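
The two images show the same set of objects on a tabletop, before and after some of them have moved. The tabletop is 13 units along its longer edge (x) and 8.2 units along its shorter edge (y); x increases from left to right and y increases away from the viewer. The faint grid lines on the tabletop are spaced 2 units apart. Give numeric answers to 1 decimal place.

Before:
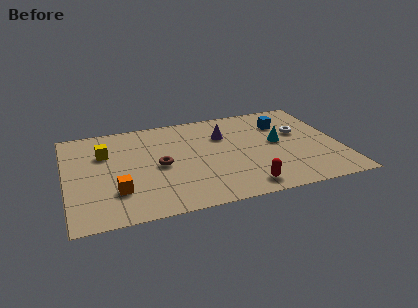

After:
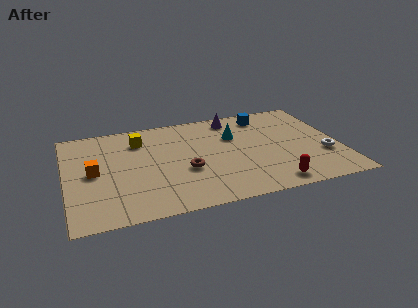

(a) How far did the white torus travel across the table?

2.4

The white torus moved from about (11.2, 5.0) to (12.2, 2.8), a distance of √(1.0² + 2.2²) ≈ 2.4.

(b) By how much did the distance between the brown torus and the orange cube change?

+1.8

The distance was about 2.6 in the first image and 4.4 in the second, so they moved 1.8 units further apart.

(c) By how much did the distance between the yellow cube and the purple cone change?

-1.0

The distance was about 5.7 in the first image and 4.7 in the second, so they moved 1.0 units closer together.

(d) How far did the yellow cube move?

1.8

The yellow cube was near (1.9, 5.6) before and (3.6, 6.3) after, so it travelled √(1.7² + 0.7²) ≈ 1.8 units.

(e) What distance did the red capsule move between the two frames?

1.3

The red capsule was near (8.2, 1.1) before and (9.5, 1.0) after, so it travelled √(1.3² + 0.1²) ≈ 1.3 units.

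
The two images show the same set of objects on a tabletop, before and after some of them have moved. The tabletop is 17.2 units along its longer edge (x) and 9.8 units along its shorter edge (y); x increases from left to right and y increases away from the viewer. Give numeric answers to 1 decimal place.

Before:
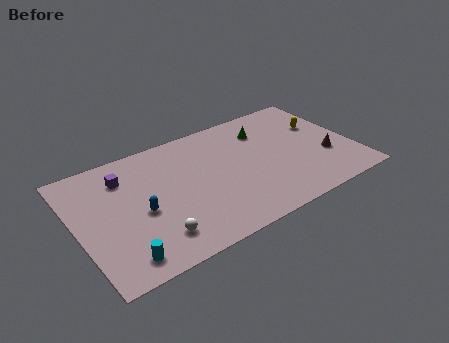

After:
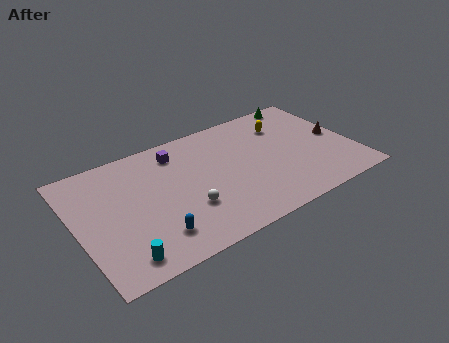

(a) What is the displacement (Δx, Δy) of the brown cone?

(0.9, 1.5)

The brown cone was at about (15.4, 3.4) and moved to about (16.3, 4.9).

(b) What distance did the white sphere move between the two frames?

2.5

The white sphere was near (4.3, 2.0) before and (6.5, 3.2) after, so it travelled √(2.2² + 1.2²) ≈ 2.5 units.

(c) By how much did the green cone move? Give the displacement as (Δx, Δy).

(2.9, 1.6)

The green cone started near (12.1, 7.4) and ended near (15.0, 9.0).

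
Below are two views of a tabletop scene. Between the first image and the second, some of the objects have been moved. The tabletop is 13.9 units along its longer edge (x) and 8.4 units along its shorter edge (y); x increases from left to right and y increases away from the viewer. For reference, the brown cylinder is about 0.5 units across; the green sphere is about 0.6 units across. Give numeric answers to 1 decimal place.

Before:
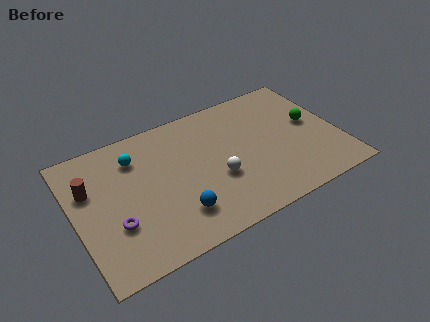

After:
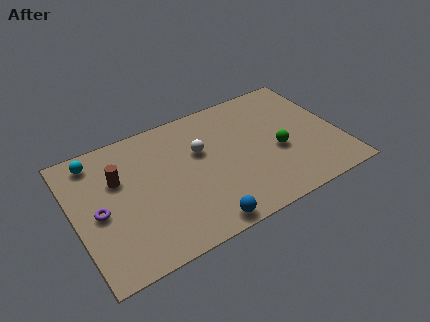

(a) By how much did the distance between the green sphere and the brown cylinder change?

-3.3

The distance was about 11.7 in the first image and 8.4 in the second, so they moved 3.3 units closer together.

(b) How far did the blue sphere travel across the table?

1.6

From (5.0, 2.0) to (6.1, 0.8), the blue sphere covered √(1.1² + 1.2²) ≈ 1.6 units.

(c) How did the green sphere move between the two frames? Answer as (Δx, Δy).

(-2.0, -1.1)

The green sphere was at about (12.6, 4.6) and moved to about (10.6, 3.5).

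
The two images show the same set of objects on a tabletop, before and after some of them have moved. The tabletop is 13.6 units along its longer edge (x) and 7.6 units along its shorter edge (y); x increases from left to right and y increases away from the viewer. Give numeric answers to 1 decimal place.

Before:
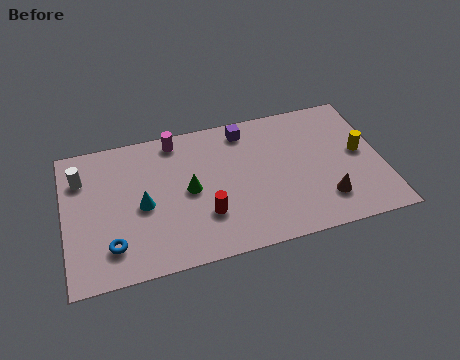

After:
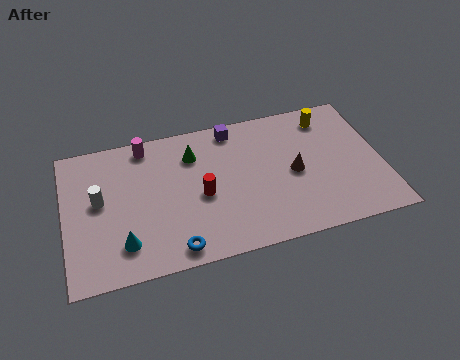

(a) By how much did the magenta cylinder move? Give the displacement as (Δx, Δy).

(-1.3, 0.0)

The magenta cylinder started near (4.9, 6.7) and ended near (3.6, 6.7).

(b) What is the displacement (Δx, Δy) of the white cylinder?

(0.7, -1.4)

The white cylinder started near (0.8, 5.6) and ended near (1.5, 4.2).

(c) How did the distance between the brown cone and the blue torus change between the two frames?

-3.2

The distance was about 9.1 in the first image and 5.9 in the second, so they moved 3.2 units closer together.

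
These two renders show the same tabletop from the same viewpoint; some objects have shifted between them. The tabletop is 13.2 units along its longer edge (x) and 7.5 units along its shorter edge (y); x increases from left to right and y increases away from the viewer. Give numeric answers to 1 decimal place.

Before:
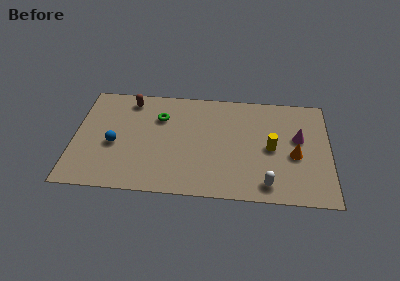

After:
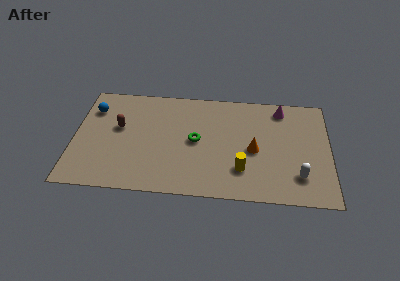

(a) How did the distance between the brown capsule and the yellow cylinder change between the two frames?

-1.1

The distance was about 7.9 in the first image and 6.8 in the second, so they moved 1.1 units closer together.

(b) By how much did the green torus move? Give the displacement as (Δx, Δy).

(1.9, -1.5)

The green torus was at about (4.4, 5.3) and moved to about (6.3, 3.8).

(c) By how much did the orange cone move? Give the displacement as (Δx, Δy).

(-2.1, 0.2)

The orange cone was at about (11.4, 3.2) and moved to about (9.3, 3.4).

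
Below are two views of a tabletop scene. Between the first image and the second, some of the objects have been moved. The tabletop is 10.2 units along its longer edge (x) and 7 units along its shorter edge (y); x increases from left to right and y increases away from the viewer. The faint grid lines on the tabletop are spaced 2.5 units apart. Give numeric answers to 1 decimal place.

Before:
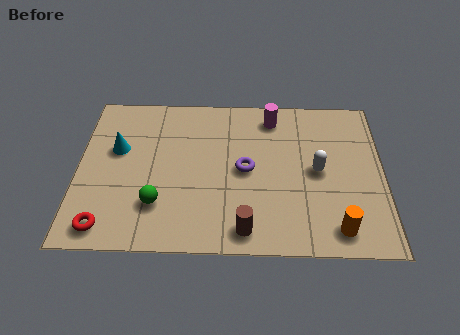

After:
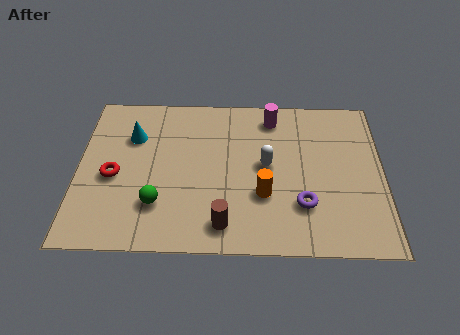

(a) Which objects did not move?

the green sphere and the magenta cylinder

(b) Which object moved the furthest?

the orange cylinder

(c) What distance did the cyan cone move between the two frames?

0.8

The cyan cone moved from about (1.3, 4.3) to (1.8, 4.9), a distance of √(0.5² + 0.6²) ≈ 0.8.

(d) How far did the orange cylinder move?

2.8

From (8.6, 1.0) to (6.2, 2.4), the orange cylinder covered √(2.4² + 1.4²) ≈ 2.8 units.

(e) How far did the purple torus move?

2.4

From (5.6, 3.5) to (7.5, 2.0), the purple torus covered √(1.9² + 1.5²) ≈ 2.4 units.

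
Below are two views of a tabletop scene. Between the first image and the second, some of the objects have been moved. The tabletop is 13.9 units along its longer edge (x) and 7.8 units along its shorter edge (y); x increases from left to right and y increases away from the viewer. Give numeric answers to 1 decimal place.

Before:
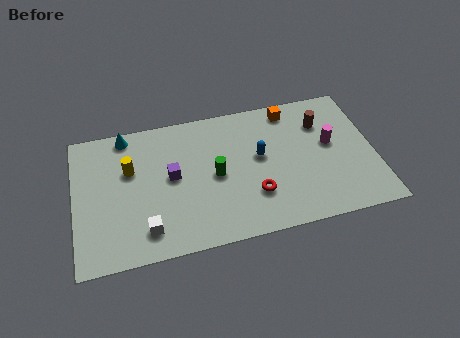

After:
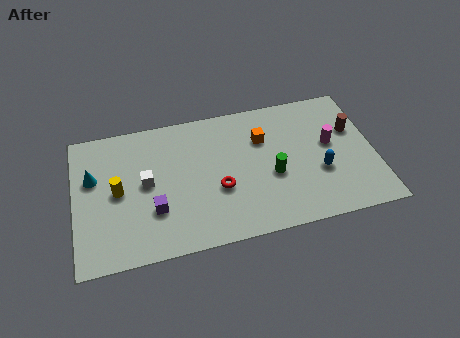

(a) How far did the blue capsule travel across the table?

3.1

The blue capsule was near (8.6, 4.4) before and (11.3, 2.9) after, so it travelled √(2.7² + 1.5²) ≈ 3.1 units.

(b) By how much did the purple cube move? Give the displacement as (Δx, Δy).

(-0.9, -1.7)

The purple cube was at about (4.5, 4.2) and moved to about (3.6, 2.5).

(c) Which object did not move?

the magenta cylinder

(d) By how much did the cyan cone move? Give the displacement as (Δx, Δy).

(-1.6, -2.1)

The cyan cone was at about (2.5, 7.0) and moved to about (0.9, 4.9).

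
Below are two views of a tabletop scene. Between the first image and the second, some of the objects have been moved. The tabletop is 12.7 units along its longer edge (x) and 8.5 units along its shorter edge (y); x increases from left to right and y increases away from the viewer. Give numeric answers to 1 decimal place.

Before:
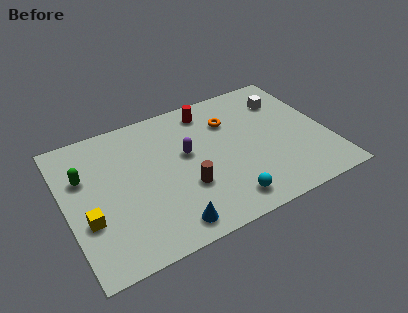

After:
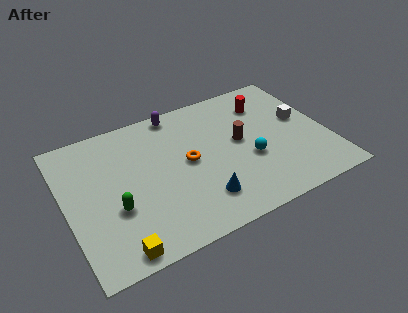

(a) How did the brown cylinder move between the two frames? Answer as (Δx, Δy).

(2.9, 1.7)

The brown cylinder started near (5.6, 2.9) and ended near (8.5, 4.6).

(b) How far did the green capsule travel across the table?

2.8

The green capsule moved from about (1.0, 5.6) to (2.2, 3.1), a distance of √(1.2² + 2.5²) ≈ 2.8.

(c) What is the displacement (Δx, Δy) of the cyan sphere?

(1.5, 2.0)

The cyan sphere was at about (7.3, 1.3) and moved to about (8.8, 3.3).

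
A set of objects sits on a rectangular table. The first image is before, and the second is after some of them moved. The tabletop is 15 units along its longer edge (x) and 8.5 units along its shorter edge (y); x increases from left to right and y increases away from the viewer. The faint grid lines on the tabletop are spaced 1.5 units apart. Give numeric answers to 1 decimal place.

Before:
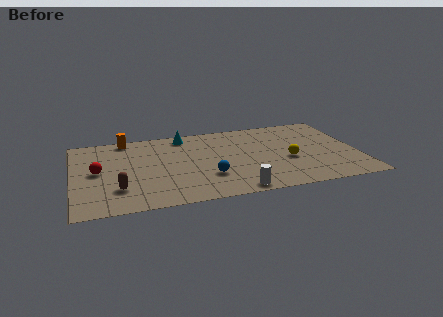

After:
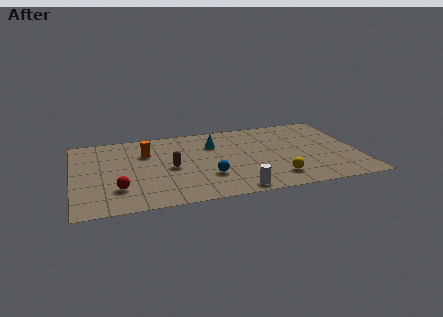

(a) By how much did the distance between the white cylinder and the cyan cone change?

-1.6

Before: roughly 7.0 units apart; after: 5.4. That's 1.6 units closer together.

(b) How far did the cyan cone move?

2.0

From (6.0, 7.4) to (7.5, 6.1), the cyan cone covered √(1.5² + 1.3²) ≈ 2.0 units.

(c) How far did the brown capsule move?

3.3

The brown capsule moved from about (2.3, 2.3) to (5.1, 4.0), a distance of √(2.8² + 1.7²) ≈ 3.3.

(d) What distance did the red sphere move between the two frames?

2.3

The red sphere moved from about (1.3, 4.4) to (2.3, 2.3), a distance of √(1.0² + 2.1²) ≈ 2.3.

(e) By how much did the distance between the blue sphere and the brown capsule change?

-2.3

They were about 4.7 units apart before and 2.4 after — 2.3 units closer together.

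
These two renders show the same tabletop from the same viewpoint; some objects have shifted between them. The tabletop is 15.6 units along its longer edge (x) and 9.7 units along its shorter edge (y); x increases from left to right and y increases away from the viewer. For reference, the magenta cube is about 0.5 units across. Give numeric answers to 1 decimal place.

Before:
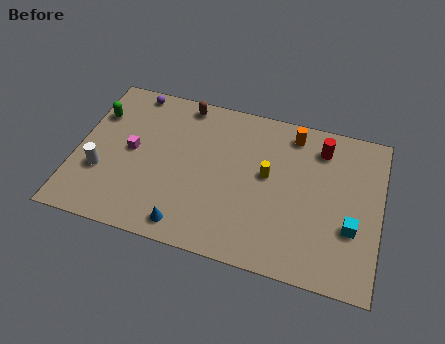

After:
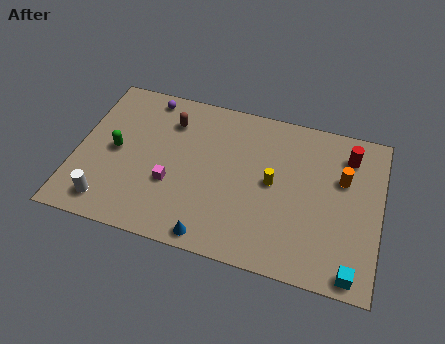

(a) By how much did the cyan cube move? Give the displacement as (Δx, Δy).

(0.2, -2.5)

The cyan cube was at about (14.2, 3.4) and moved to about (14.4, 0.9).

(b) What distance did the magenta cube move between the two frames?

2.7

The magenta cube moved from about (2.8, 5.0) to (5.0, 3.5), a distance of √(2.2² + 1.5²) ≈ 2.7.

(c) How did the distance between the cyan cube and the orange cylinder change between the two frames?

-0.5

The distance was about 5.9 in the first image and 5.4 in the second, so they moved 0.5 units closer together.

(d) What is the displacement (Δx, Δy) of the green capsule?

(1.2, -2.1)

From the two frames, the green capsule sits at roughly (0.8, 6.9) before and (2.0, 4.8) after.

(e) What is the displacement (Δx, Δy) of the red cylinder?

(1.4, -0.1)

From the two frames, the red cylinder sits at roughly (12.4, 7.8) before and (13.8, 7.7) after.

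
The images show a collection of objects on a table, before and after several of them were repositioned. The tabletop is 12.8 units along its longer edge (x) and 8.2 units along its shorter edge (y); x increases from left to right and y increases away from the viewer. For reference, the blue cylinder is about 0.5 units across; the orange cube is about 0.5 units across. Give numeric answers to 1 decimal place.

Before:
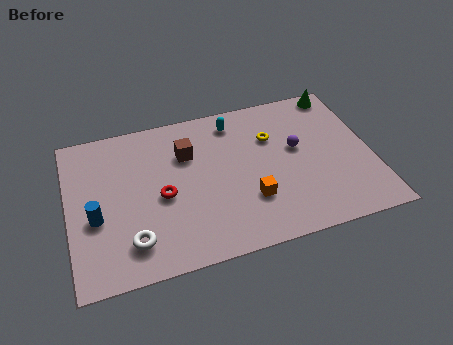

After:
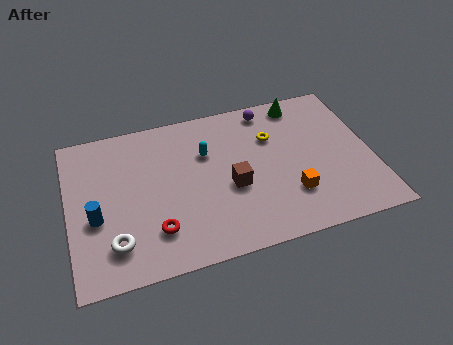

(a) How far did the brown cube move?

2.9

The brown cube was near (5.1, 5.7) before and (6.8, 3.4) after, so it travelled √(1.7² + 2.3²) ≈ 2.9 units.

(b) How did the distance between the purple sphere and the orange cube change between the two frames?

+1.8

They were about 3.1 units apart before and 4.9 after — 1.8 units further apart.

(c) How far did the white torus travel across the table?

0.7

The white torus was near (2.5, 1.7) before and (1.8, 1.8) after, so it travelled √(0.7² + 0.1²) ≈ 0.7 units.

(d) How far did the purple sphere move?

2.7

The purple sphere moved from about (9.7, 4.7) to (8.7, 7.2), a distance of √(1.0² + 2.5²) ≈ 2.7.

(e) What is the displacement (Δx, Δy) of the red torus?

(-0.4, -1.7)

The red torus was at about (3.9, 3.7) and moved to about (3.5, 2.0).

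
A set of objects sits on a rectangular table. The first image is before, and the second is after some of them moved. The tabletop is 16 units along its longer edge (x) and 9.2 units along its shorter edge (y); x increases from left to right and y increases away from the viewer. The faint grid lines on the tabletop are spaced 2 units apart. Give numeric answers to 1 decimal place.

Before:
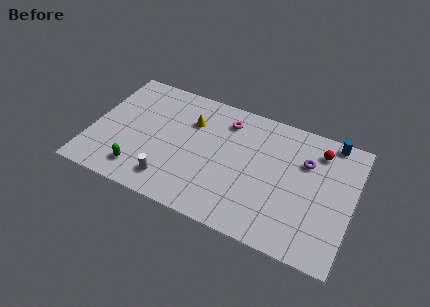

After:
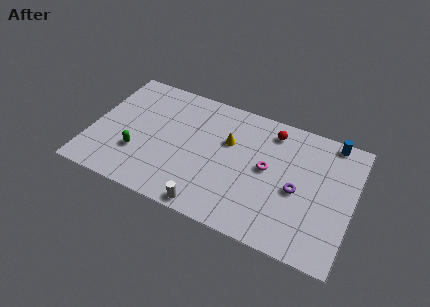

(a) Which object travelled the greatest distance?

the magenta torus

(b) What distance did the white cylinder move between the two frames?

2.7

From (5.2, 1.7) to (7.7, 0.8), the white cylinder covered √(2.5² + 0.9²) ≈ 2.7 units.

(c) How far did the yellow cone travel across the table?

2.5

From (5.9, 6.5) to (8.3, 5.9), the yellow cone covered √(2.4² + 0.6²) ≈ 2.5 units.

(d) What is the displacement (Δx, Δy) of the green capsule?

(-0.3, 1.2)

The green capsule was at about (3.3, 1.7) and moved to about (3.0, 2.9).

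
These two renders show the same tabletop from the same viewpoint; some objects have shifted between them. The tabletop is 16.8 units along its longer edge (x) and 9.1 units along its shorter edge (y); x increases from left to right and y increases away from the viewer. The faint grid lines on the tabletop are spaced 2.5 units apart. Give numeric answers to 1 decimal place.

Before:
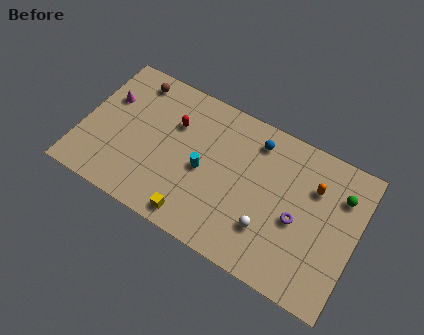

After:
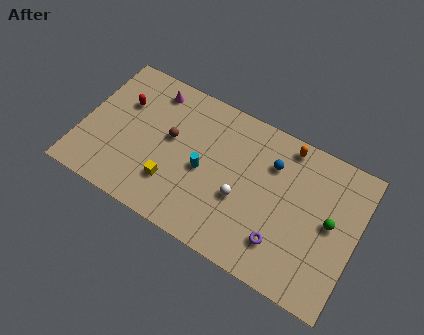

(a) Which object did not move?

the cyan cylinder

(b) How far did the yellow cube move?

2.1

The yellow cube moved from about (7.4, 1.1) to (5.8, 2.5), a distance of √(1.6² + 1.4²) ≈ 2.1.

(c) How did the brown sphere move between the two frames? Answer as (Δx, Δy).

(2.7, -2.6)

The brown sphere started near (2.6, 7.8) and ended near (5.3, 5.2).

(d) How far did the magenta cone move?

3.0

The magenta cone moved from about (1.3, 6.0) to (3.8, 7.7), a distance of √(2.5² + 1.7²) ≈ 3.0.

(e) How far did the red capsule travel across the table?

3.2

From (5.4, 6.2) to (2.2, 6.1), the red capsule covered √(3.2² + 0.1²) ≈ 3.2 units.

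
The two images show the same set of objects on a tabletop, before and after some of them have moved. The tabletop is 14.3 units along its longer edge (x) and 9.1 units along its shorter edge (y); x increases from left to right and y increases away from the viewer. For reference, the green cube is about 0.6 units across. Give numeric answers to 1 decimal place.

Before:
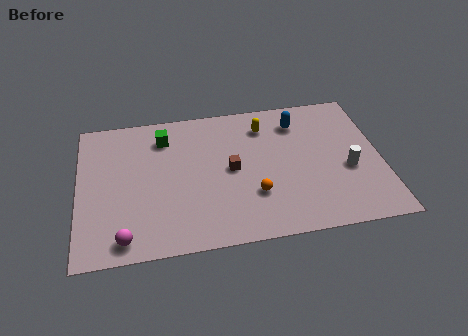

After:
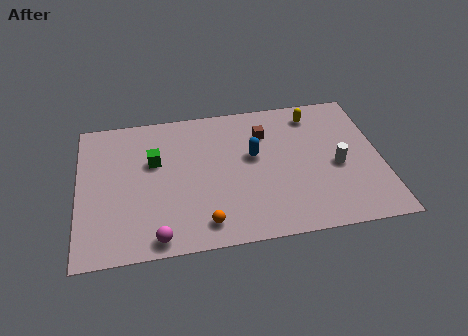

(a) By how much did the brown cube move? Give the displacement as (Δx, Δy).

(1.7, 2.1)

The brown cube was at about (7.2, 4.6) and moved to about (8.9, 6.7).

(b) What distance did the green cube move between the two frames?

1.6

The green cube moved from about (4.1, 7.2) to (3.6, 5.7), a distance of √(0.5² + 1.5²) ≈ 1.6.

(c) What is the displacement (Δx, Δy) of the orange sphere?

(-2.4, -1.4)

The orange sphere was at about (8.2, 2.8) and moved to about (5.8, 1.4).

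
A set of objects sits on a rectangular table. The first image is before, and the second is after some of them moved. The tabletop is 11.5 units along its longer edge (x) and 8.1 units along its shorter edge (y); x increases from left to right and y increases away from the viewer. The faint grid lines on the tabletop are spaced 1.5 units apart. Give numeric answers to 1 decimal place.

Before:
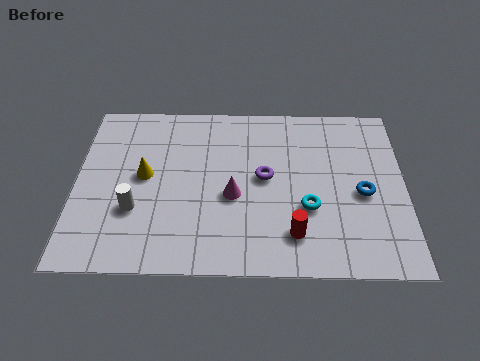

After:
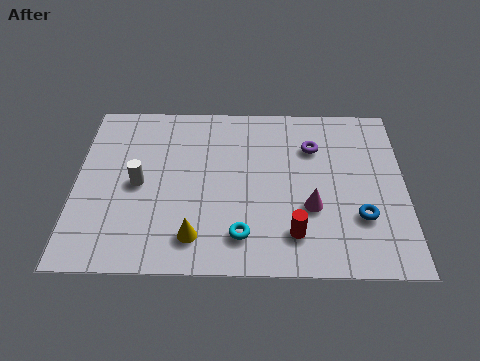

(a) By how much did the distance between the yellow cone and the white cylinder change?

+1.5

Before: roughly 1.6 units apart; after: 3.1. That's 1.5 units further apart.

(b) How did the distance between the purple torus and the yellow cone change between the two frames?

+1.7

They were about 4.2 units apart before and 5.9 after — 1.7 units further apart.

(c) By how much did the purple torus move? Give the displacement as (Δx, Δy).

(1.7, 1.5)

From the two frames, the purple torus sits at roughly (6.6, 4.3) before and (8.3, 5.8) after.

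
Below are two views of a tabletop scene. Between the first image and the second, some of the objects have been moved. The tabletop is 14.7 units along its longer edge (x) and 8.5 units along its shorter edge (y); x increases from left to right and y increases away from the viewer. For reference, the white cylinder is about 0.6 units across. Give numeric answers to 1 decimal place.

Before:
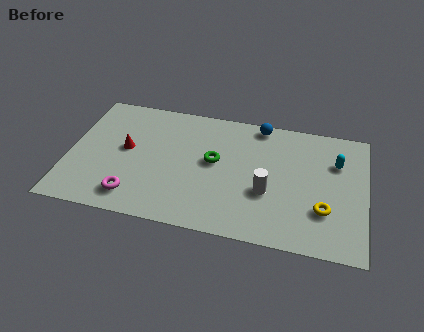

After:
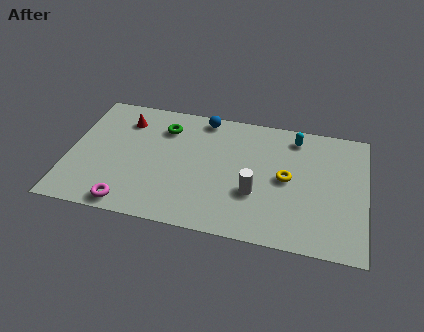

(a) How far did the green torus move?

3.2

The green torus moved from about (7.2, 4.7) to (4.6, 6.5), a distance of √(2.6² + 1.8²) ≈ 3.2.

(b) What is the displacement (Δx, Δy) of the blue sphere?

(-2.8, -0.1)

From the two frames, the blue sphere sits at roughly (9.3, 7.7) before and (6.5, 7.6) after.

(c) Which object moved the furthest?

the green torus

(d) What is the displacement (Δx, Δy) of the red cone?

(-0.2, 2.0)

The red cone started near (2.8, 4.6) and ended near (2.6, 6.6).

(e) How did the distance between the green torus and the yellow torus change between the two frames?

+0.7

They were about 5.9 units apart before and 6.6 after — 0.7 units further apart.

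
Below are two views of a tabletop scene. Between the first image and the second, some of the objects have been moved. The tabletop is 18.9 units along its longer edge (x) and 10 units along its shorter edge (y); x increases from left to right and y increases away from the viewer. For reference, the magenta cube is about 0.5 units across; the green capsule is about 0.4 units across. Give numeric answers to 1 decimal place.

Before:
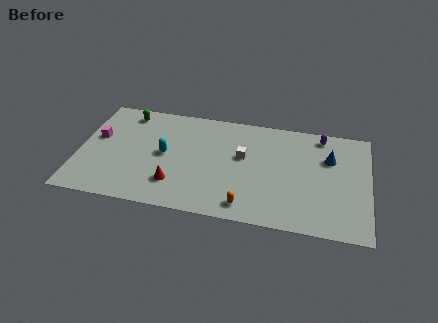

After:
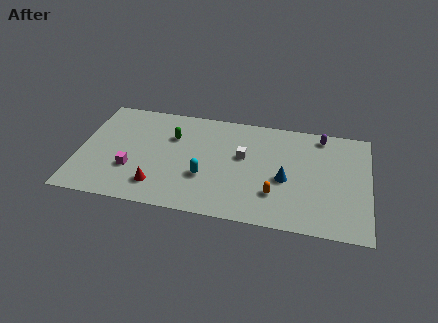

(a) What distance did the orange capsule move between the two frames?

2.3

The orange capsule moved from about (11.1, 1.4) to (12.9, 2.8), a distance of √(1.8² + 1.4²) ≈ 2.3.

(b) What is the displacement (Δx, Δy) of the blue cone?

(-2.8, -2.5)

The blue cone was at about (16.3, 6.8) and moved to about (13.5, 4.3).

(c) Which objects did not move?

the purple capsule and the white cube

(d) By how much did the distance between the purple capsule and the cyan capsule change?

-1.7

They were about 10.8 units apart before and 9.1 after — 1.7 units closer together.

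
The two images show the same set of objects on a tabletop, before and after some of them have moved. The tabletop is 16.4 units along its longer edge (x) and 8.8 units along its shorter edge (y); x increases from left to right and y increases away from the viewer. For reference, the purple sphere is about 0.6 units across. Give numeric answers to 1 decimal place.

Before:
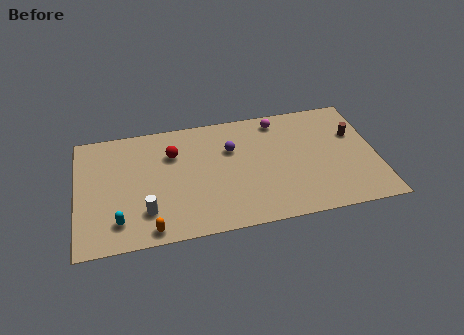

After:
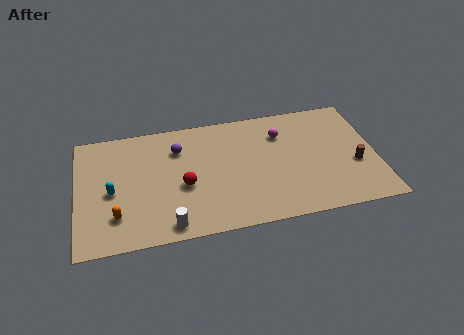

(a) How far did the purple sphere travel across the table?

3.0

The purple sphere was near (8.5, 5.9) before and (5.6, 6.5) after, so it travelled √(2.9² + 0.6²) ≈ 3.0 units.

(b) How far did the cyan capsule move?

2.2

The cyan capsule moved from about (2.2, 1.8) to (1.9, 4.0), a distance of √(0.3² + 2.2²) ≈ 2.2.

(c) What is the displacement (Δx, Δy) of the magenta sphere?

(0.1, -1.1)

The magenta sphere started near (11.2, 7.6) and ended near (11.3, 6.5).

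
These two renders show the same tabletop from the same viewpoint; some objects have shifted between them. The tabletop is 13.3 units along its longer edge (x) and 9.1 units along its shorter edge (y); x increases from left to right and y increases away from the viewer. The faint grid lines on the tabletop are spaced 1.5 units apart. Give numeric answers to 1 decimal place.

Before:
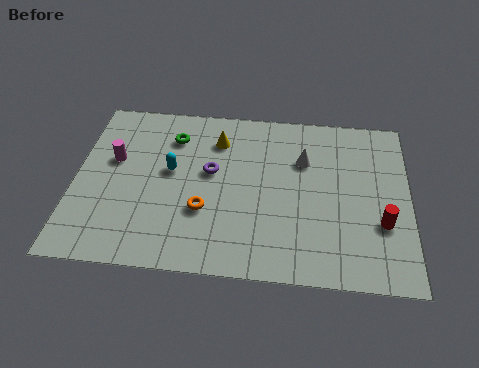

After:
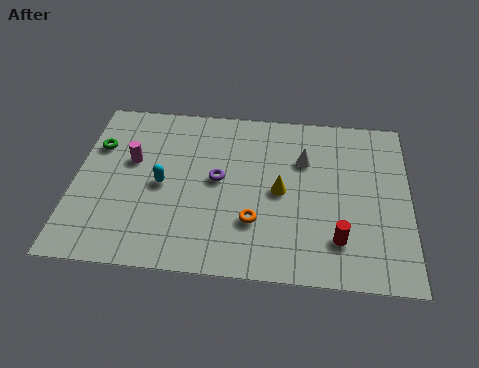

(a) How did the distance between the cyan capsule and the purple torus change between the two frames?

+0.7

They were about 1.6 units apart before and 2.3 after — 0.7 units further apart.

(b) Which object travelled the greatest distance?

the yellow cone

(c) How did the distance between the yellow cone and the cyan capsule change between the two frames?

+2.1

The distance was about 2.6 in the first image and 4.7 in the second, so they moved 2.1 units further apart.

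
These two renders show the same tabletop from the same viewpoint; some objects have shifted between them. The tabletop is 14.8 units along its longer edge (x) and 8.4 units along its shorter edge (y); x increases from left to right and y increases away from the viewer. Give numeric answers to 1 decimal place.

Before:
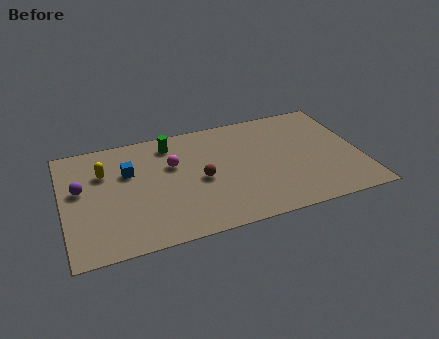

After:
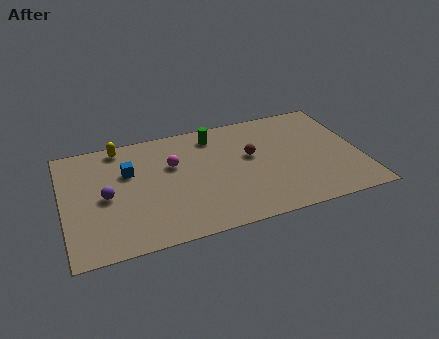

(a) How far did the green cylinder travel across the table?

2.2

The green cylinder moved from about (5.5, 7.0) to (7.7, 7.0), a distance of √(2.2² + 0.0²) ≈ 2.2.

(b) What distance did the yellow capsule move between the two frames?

1.9

The yellow capsule moved from about (2.1, 5.8) to (3.0, 7.5), a distance of √(0.9² + 1.7²) ≈ 1.9.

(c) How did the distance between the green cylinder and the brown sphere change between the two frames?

-0.7

The distance was about 3.4 in the first image and 2.7 in the second, so they moved 0.7 units closer together.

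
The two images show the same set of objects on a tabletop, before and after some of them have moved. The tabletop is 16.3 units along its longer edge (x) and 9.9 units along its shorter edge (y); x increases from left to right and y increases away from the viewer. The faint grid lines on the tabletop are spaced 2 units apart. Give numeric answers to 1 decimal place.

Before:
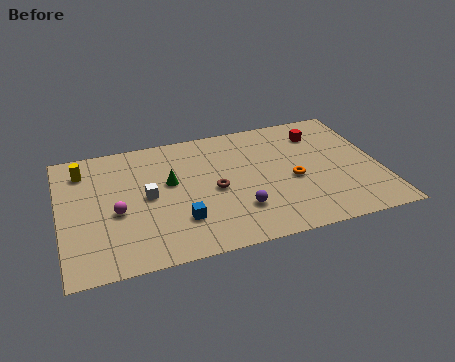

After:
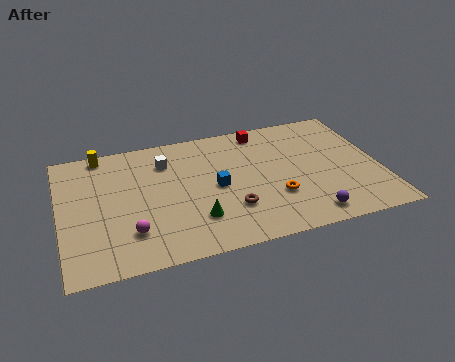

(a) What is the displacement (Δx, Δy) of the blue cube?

(2.0, 2.1)

From the two frames, the blue cube sits at roughly (5.9, 2.7) before and (7.9, 4.8) after.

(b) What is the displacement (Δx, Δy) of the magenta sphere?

(0.6, -1.7)

The magenta sphere started near (2.8, 4.2) and ended near (3.4, 2.5).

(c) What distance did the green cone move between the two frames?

3.4

The green cone moved from about (5.6, 5.8) to (6.7, 2.6), a distance of √(1.1² + 3.2²) ≈ 3.4.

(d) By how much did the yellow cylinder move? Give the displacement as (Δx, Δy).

(1.0, 1.1)

From the two frames, the yellow cylinder sits at roughly (1.3, 7.9) before and (2.3, 9.0) after.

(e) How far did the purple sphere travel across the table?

3.7

The purple sphere was near (8.9, 2.7) before and (12.3, 1.3) after, so it travelled √(3.4² + 1.4²) ≈ 3.7 units.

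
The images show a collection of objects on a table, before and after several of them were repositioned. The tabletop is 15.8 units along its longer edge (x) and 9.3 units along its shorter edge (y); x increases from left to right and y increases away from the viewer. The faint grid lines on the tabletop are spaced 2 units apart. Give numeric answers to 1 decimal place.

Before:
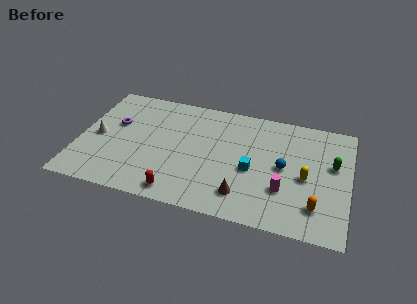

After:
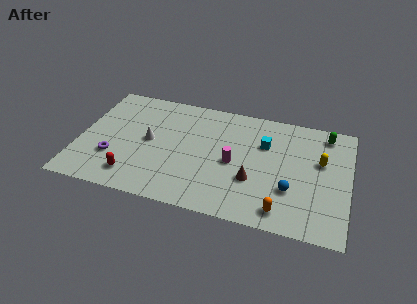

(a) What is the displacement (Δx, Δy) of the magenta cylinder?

(-3.0, 1.4)

From the two frames, the magenta cylinder sits at roughly (12.1, 2.9) before and (9.1, 4.3) after.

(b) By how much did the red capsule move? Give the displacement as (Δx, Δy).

(-2.7, 0.6)

From the two frames, the red capsule sits at roughly (6.1, 1.1) before and (3.4, 1.7) after.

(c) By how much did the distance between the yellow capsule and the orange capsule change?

+2.6

They were about 2.2 units apart before and 4.8 after — 2.6 units further apart.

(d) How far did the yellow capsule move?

1.7

The yellow capsule moved from about (13.3, 4.2) to (14.1, 5.7), a distance of √(0.8² + 1.5²) ≈ 1.7.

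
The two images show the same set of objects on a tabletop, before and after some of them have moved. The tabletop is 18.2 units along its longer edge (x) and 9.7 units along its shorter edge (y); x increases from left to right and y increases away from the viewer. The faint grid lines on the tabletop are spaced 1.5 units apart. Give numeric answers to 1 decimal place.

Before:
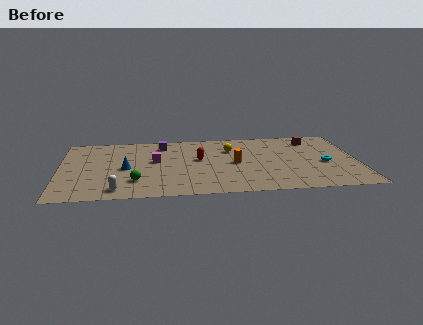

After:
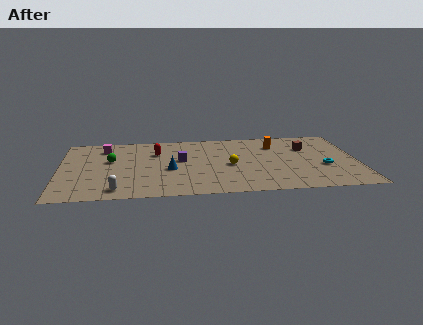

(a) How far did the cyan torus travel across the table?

0.5

The cyan torus moved from about (16.2, 4.2) to (16.1, 3.7), a distance of √(0.1² + 0.5²) ≈ 0.5.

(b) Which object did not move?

the white capsule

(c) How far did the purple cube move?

2.7

From (6.3, 8.0) to (7.4, 5.5), the purple cube covered √(1.1² + 2.5²) ≈ 2.7 units.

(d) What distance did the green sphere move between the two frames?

3.6

The green sphere moved from about (4.6, 2.5) to (3.1, 5.8), a distance of √(1.5² + 3.3²) ≈ 3.6.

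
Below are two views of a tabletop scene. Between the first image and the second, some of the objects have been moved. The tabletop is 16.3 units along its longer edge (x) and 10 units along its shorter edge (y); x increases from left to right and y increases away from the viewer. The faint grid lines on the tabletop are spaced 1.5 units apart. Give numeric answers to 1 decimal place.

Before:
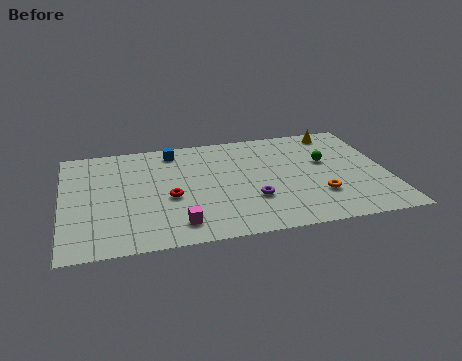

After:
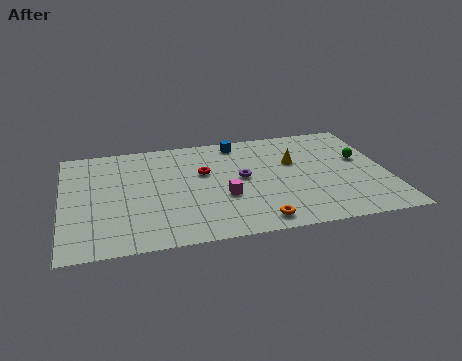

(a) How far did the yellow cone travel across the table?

3.5

From (14.1, 8.8) to (11.7, 6.3), the yellow cone covered √(2.4² + 2.5²) ≈ 3.5 units.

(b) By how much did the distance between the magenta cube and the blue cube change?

-1.7

The distance was about 6.9 in the first image and 5.2 in the second, so they moved 1.7 units closer together.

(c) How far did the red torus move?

2.7

From (5.3, 4.2) to (7.1, 6.2), the red torus covered √(1.8² + 2.0²) ≈ 2.7 units.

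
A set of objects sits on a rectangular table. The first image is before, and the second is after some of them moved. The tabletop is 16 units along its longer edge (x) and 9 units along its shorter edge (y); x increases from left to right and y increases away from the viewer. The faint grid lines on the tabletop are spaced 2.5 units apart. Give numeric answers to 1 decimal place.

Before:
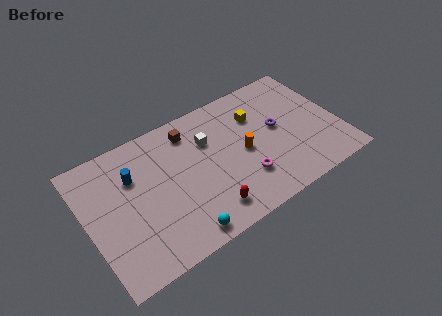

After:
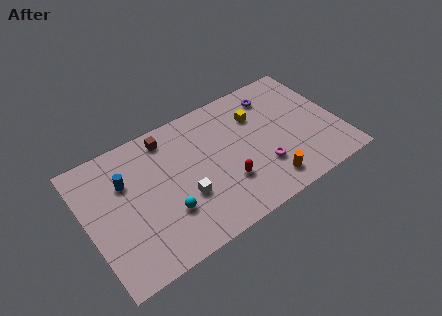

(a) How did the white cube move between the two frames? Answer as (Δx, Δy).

(-2.0, -3.0)

The white cube started near (7.9, 6.2) and ended near (5.9, 3.2).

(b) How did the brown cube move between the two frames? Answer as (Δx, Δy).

(-1.4, 0.3)

The brown cube was at about (6.9, 7.4) and moved to about (5.5, 7.7).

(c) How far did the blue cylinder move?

0.5

From (3.1, 6.2) to (2.6, 6.1), the blue cylinder covered √(0.5² + 0.1²) ≈ 0.5 units.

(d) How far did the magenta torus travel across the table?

1.2

From (9.6, 2.5) to (10.8, 2.7), the magenta torus covered √(1.2² + 0.2²) ≈ 1.2 units.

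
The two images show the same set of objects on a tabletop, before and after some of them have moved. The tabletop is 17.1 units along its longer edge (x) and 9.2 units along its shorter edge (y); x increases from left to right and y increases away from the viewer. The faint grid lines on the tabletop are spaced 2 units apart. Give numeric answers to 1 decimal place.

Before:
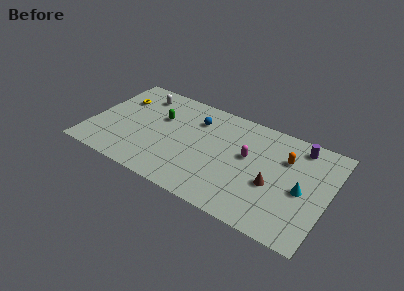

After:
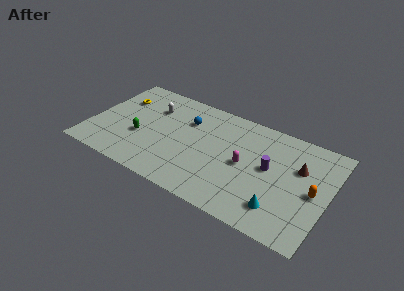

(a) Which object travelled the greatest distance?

the purple cylinder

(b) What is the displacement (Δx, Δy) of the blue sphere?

(-0.6, -0.4)

The blue sphere was at about (7.3, 6.9) and moved to about (6.7, 6.5).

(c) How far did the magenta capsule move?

0.8

From (11.3, 5.3) to (11.2, 4.5), the magenta capsule covered √(0.1² + 0.8²) ≈ 0.8 units.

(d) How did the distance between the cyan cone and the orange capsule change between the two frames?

+0.6

They were about 2.6 units apart before and 3.2 after — 0.6 units further apart.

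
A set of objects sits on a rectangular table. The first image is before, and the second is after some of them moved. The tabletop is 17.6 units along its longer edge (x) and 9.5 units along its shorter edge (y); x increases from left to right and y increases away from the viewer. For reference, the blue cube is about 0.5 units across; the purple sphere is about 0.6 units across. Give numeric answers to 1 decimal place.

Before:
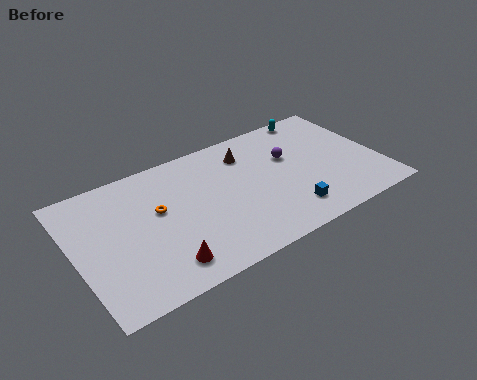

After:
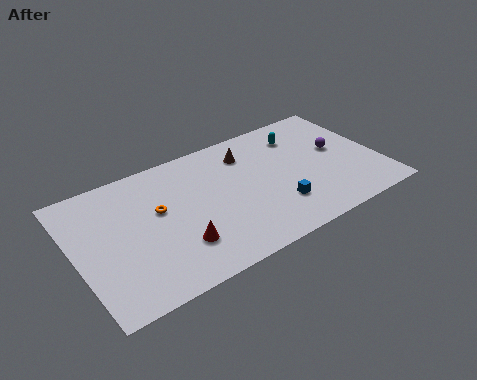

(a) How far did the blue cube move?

0.9

The blue cube was near (11.8, 1.9) before and (11.3, 2.6) after, so it travelled √(0.5² + 0.7²) ≈ 0.9 units.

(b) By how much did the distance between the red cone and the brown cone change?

-1.3

Before: roughly 8.1 units apart; after: 6.8. That's 1.3 units closer together.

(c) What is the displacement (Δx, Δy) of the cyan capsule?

(-1.2, -1.3)

The cyan capsule was at about (14.7, 8.7) and moved to about (13.5, 7.4).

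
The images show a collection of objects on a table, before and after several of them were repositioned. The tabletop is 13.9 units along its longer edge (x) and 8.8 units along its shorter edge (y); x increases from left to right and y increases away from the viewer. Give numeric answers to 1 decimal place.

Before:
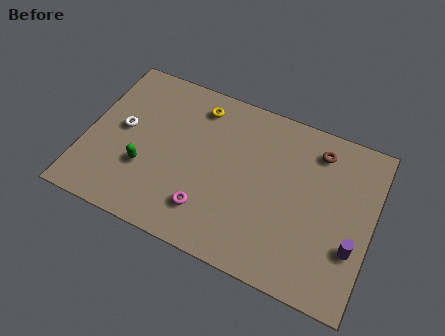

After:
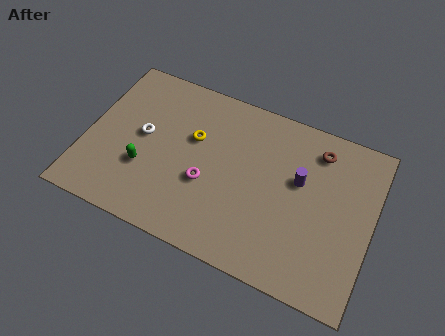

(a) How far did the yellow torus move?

1.8

The yellow torus moved from about (5.1, 7.3) to (5.1, 5.5), a distance of √(0.0² + 1.8²) ≈ 1.8.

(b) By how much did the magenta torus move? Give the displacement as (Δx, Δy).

(-0.2, 1.4)

From the two frames, the magenta torus sits at roughly (6.2, 2.0) before and (6.0, 3.4) after.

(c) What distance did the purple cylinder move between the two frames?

3.7

The purple cylinder was near (13.1, 2.9) before and (10.3, 5.3) after, so it travelled √(2.8² + 2.4²) ≈ 3.7 units.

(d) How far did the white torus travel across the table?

1.0

From (1.7, 4.7) to (2.7, 4.7), the white torus covered √(1.0² + 0.0²) ≈ 1.0 units.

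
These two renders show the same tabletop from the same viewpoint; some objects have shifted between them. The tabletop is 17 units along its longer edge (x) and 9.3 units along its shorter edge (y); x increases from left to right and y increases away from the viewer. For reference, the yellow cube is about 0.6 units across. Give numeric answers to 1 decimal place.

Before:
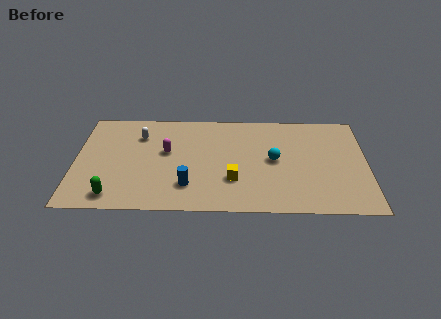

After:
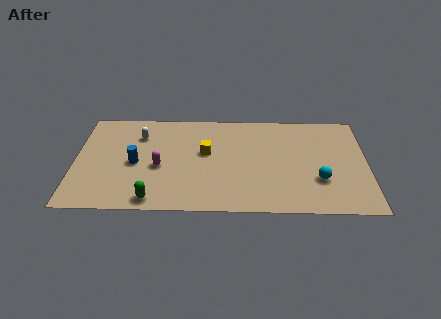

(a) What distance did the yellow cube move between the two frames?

3.0

The yellow cube moved from about (9.2, 2.9) to (7.6, 5.4), a distance of √(1.6² + 2.5²) ≈ 3.0.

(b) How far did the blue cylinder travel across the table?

3.7

The blue cylinder was near (6.6, 2.3) before and (3.5, 4.3) after, so it travelled √(3.1² + 2.0²) ≈ 3.7 units.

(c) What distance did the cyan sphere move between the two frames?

3.2

The cyan sphere was near (11.6, 4.8) before and (14.2, 3.0) after, so it travelled √(2.6² + 1.8²) ≈ 3.2 units.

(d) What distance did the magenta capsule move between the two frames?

1.5

The magenta capsule moved from about (5.3, 5.4) to (4.9, 4.0), a distance of √(0.4² + 1.4²) ≈ 1.5.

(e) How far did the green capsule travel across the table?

2.3

From (2.3, 1.3) to (4.6, 1.0), the green capsule covered √(2.3² + 0.3²) ≈ 2.3 units.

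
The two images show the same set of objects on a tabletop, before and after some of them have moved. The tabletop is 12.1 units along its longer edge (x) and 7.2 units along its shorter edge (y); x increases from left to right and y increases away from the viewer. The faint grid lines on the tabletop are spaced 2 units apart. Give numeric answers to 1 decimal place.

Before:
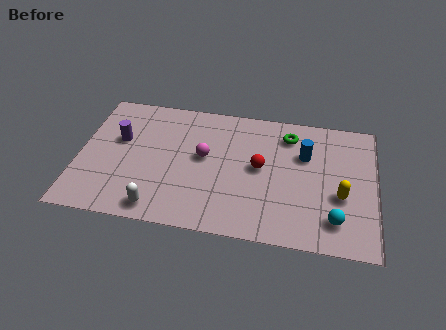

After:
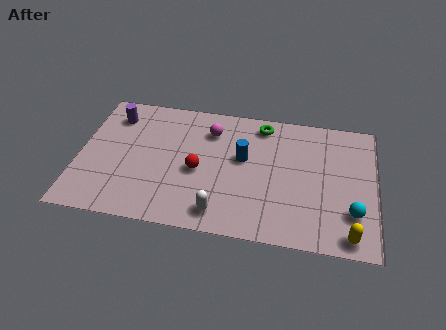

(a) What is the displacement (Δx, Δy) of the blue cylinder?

(-2.5, -0.6)

From the two frames, the blue cylinder sits at roughly (9.2, 4.8) before and (6.7, 4.2) after.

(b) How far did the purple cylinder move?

1.3

From (1.6, 4.4) to (1.3, 5.7), the purple cylinder covered √(0.3² + 1.3²) ≈ 1.3 units.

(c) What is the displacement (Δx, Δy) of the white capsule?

(2.5, 0.2)

From the two frames, the white capsule sits at roughly (3.4, 0.9) before and (5.9, 1.1) after.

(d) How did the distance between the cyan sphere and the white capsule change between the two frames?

-1.7

Before: roughly 7.1 units apart; after: 5.4. That's 1.7 units closer together.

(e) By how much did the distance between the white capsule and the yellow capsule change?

-2.3

They were about 7.5 units apart before and 5.2 after — 2.3 units closer together.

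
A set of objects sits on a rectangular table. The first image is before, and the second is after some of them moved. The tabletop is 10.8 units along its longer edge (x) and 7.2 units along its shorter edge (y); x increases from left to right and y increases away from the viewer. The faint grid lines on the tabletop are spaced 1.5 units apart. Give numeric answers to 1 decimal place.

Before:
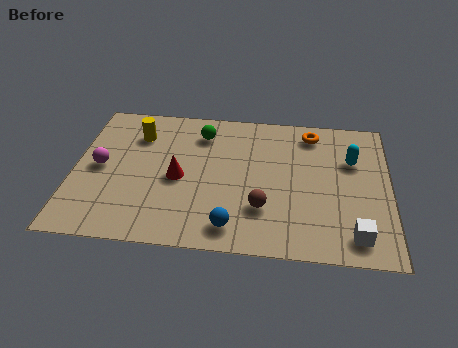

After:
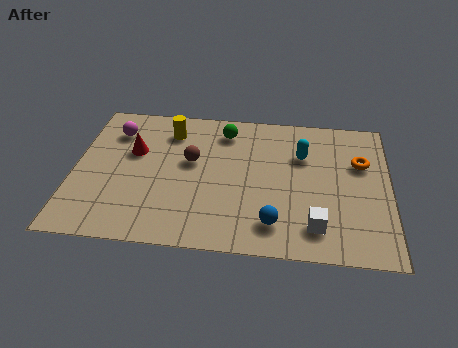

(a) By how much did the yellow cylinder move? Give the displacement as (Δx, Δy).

(1.1, 0.3)

The yellow cylinder was at about (2.1, 5.4) and moved to about (3.2, 5.7).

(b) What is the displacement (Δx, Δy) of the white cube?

(-1.3, 0.3)

The white cube started near (9.6, 1.1) and ended near (8.3, 1.4).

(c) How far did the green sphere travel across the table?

0.8

The green sphere moved from about (4.3, 5.7) to (5.1, 5.9), a distance of √(0.8² + 0.2²) ≈ 0.8.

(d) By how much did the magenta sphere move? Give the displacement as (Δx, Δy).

(0.4, 1.9)

The magenta sphere started near (0.9, 3.6) and ended near (1.3, 5.5).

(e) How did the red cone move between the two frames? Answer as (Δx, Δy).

(-1.6, 1.2)

The red cone started near (3.6, 3.3) and ended near (2.0, 4.5).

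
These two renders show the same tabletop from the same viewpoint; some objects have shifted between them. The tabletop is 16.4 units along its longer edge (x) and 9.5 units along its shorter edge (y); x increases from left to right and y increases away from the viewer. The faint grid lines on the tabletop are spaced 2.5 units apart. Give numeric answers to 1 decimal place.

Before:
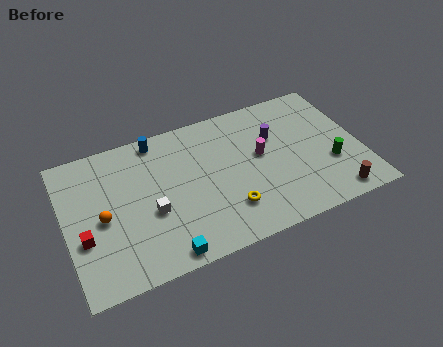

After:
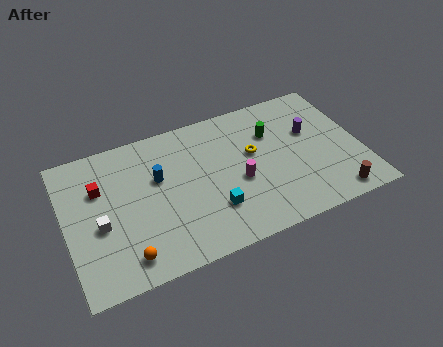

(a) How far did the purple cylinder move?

2.0

From (11.8, 6.3) to (13.8, 5.9), the purple cylinder covered √(2.0² + 0.4²) ≈ 2.0 units.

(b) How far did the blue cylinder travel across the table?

2.6

The blue cylinder moved from about (5.4, 8.5) to (5.2, 5.9), a distance of √(0.2² + 2.6²) ≈ 2.6.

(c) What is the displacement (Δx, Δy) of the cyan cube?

(2.9, 1.8)

The cyan cube was at about (5.0, 0.9) and moved to about (7.9, 2.7).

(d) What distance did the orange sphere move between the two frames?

3.1

The orange sphere moved from about (2.0, 4.4) to (3.0, 1.5), a distance of √(1.0² + 2.9²) ≈ 3.1.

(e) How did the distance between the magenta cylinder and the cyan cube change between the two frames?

-5.3

They were about 7.4 units apart before and 2.1 after — 5.3 units closer together.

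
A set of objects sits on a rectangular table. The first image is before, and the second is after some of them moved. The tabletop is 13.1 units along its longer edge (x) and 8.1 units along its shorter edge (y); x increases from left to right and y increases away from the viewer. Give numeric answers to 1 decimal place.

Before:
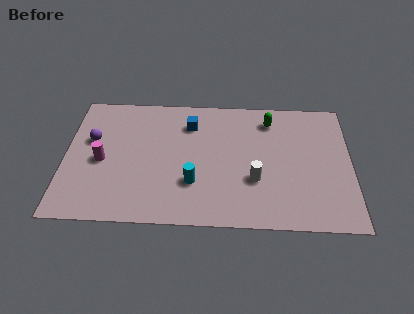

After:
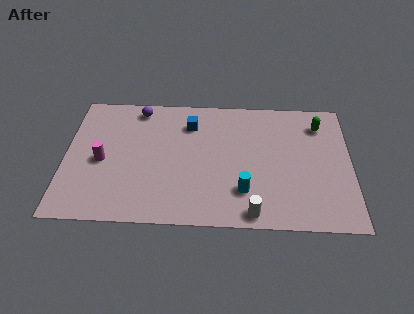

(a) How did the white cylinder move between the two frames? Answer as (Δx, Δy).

(-0.1, -2.0)

From the two frames, the white cylinder sits at roughly (8.7, 2.8) before and (8.6, 0.8) after.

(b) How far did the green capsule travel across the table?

2.3

From (9.4, 6.6) to (11.7, 6.4), the green capsule covered √(2.3² + 0.2²) ≈ 2.3 units.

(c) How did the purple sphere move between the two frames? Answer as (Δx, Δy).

(2.1, 2.1)

From the two frames, the purple sphere sits at roughly (1.2, 5.0) before and (3.3, 7.1) after.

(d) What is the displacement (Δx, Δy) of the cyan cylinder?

(2.3, -0.4)

From the two frames, the cyan cylinder sits at roughly (5.9, 2.5) before and (8.2, 2.1) after.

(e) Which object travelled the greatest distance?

the purple sphere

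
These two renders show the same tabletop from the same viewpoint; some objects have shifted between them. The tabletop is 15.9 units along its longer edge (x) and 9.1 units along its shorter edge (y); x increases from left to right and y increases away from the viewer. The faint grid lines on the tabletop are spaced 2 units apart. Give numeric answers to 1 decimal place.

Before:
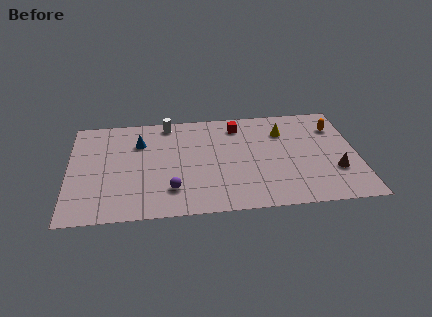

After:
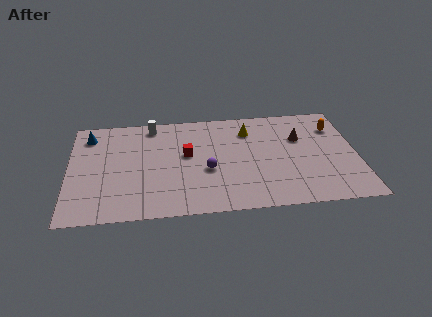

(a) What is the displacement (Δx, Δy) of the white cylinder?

(-0.9, -0.1)

The white cylinder started near (5.5, 8.1) and ended near (4.6, 8.0).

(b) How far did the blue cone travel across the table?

2.9

The blue cone was near (3.9, 6.5) before and (1.1, 7.4) after, so it travelled √(2.8² + 0.9²) ≈ 2.9 units.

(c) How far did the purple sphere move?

2.5

The purple sphere moved from about (5.6, 2.2) to (7.6, 3.7), a distance of √(2.0² + 1.5²) ≈ 2.5.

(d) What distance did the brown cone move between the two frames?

3.6

The brown cone moved from about (14.6, 2.9) to (12.8, 6.0), a distance of √(1.8² + 3.1²) ≈ 3.6.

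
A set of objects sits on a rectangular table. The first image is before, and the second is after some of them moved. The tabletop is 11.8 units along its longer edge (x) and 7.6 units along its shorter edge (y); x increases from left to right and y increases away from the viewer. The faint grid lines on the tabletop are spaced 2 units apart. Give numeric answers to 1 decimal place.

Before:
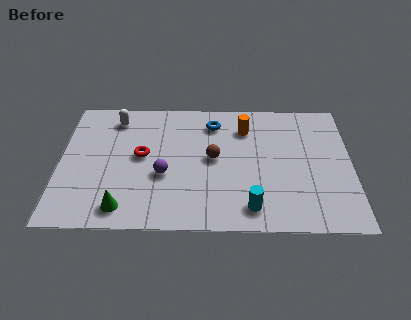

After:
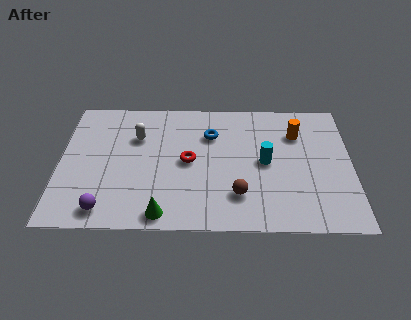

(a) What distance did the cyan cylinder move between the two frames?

2.7

The cyan cylinder was near (7.7, 1.2) before and (8.3, 3.8) after, so it travelled √(0.6² + 2.6²) ≈ 2.7 units.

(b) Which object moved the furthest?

the purple sphere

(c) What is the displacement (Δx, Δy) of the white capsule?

(0.9, -1.1)

The white capsule started near (2.2, 6.3) and ended near (3.1, 5.2).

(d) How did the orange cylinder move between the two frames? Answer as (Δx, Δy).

(2.1, -0.3)

From the two frames, the orange cylinder sits at roughly (7.5, 5.8) before and (9.6, 5.5) after.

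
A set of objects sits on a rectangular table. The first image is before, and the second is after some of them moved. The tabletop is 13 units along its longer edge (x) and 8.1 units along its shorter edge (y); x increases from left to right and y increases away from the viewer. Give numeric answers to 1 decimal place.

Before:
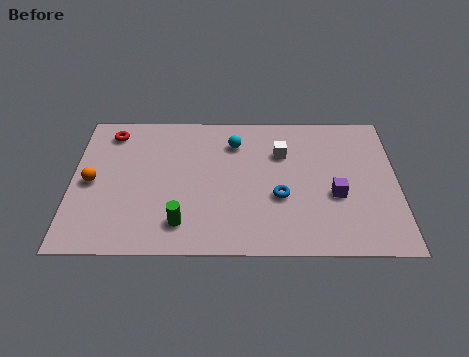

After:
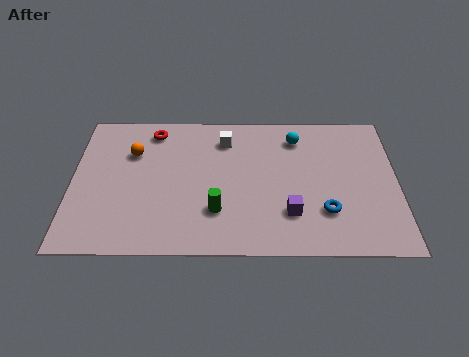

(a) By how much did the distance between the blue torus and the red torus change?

+0.6

The distance was about 7.7 in the first image and 8.3 in the second, so they moved 0.6 units further apart.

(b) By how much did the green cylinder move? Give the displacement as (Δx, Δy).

(1.4, 0.7)

The green cylinder was at about (4.4, 1.6) and moved to about (5.8, 2.3).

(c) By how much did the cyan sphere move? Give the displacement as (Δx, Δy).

(2.5, 0.3)

The cyan sphere started near (6.5, 6.2) and ended near (9.0, 6.5).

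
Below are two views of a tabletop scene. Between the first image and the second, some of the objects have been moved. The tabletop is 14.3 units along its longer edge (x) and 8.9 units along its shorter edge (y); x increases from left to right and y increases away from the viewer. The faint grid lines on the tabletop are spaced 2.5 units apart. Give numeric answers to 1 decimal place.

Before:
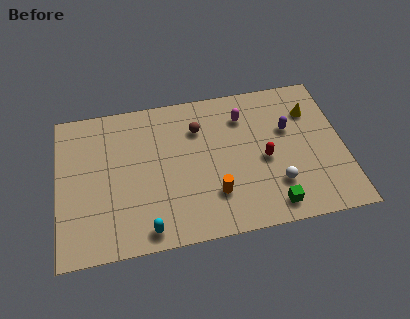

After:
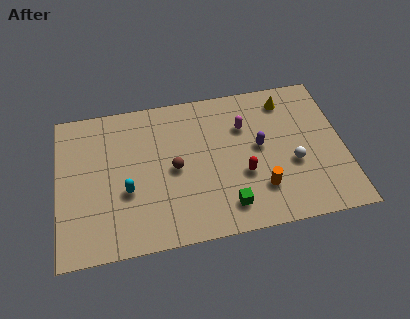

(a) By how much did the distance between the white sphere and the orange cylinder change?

-1.0

The distance was about 3.1 in the first image and 2.1 in the second, so they moved 1.0 units closer together.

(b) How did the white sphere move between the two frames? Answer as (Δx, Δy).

(0.9, 1.1)

The white sphere was at about (10.8, 2.4) and moved to about (11.7, 3.5).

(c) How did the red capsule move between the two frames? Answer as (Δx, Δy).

(-1.1, -0.7)

The red capsule was at about (10.3, 4.0) and moved to about (9.2, 3.3).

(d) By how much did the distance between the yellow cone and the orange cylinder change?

-1.2

The distance was about 6.5 in the first image and 5.3 in the second, so they moved 1.2 units closer together.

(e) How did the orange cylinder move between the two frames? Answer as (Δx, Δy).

(2.3, -0.1)

The orange cylinder was at about (7.7, 2.4) and moved to about (10.0, 2.3).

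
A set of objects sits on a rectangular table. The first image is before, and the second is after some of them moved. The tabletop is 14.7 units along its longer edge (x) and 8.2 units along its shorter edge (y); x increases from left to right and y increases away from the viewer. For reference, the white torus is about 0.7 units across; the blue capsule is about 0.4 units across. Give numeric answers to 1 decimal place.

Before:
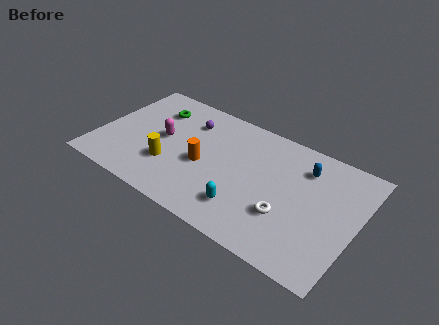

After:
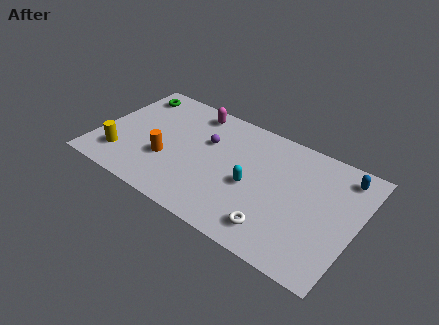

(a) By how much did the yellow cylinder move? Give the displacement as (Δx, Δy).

(-2.7, -0.7)

The yellow cylinder started near (4.3, 2.6) and ended near (1.6, 1.9).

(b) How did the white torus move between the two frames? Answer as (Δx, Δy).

(-0.4, -1.2)

The white torus started near (11.0, 2.7) and ended near (10.6, 1.5).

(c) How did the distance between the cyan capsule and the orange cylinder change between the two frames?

+1.7

They were about 3.2 units apart before and 4.9 after — 1.7 units further apart.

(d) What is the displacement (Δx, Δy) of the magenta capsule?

(1.3, 2.8)

The magenta capsule was at about (3.6, 4.3) and moved to about (4.9, 7.1).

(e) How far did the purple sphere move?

1.5

The purple sphere moved from about (4.8, 6.2) to (6.0, 5.3), a distance of √(1.2² + 0.9²) ≈ 1.5.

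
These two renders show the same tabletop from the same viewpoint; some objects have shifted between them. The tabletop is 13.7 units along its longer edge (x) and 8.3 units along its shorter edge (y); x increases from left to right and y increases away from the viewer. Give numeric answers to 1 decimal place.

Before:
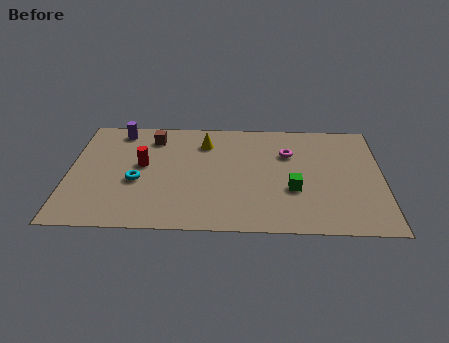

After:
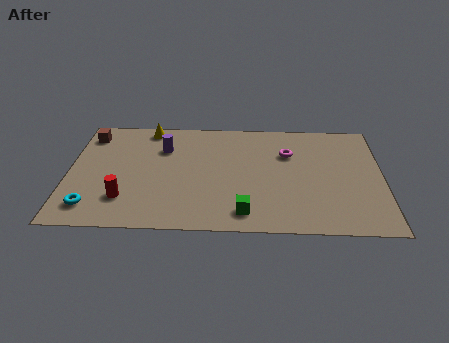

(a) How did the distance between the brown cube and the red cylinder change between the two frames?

+2.9

Before: roughly 2.1 units apart; after: 5.0. That's 2.9 units further apart.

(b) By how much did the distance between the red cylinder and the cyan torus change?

+0.3

The distance was about 1.2 in the first image and 1.5 in the second, so they moved 0.3 units further apart.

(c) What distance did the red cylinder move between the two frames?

2.6

From (3.2, 4.6) to (2.5, 2.1), the red cylinder covered √(0.7² + 2.5²) ≈ 2.6 units.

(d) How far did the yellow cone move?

2.7

From (5.9, 6.4) to (3.4, 7.4), the yellow cone covered √(2.5² + 1.0²) ≈ 2.7 units.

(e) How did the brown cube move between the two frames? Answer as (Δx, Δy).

(-2.8, 0.1)

The brown cube was at about (3.6, 6.7) and moved to about (0.8, 6.8).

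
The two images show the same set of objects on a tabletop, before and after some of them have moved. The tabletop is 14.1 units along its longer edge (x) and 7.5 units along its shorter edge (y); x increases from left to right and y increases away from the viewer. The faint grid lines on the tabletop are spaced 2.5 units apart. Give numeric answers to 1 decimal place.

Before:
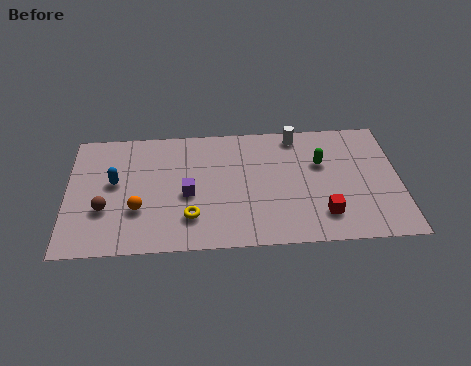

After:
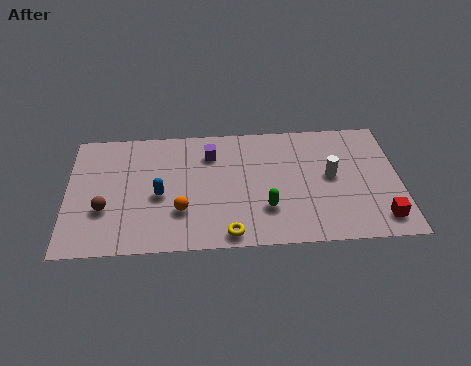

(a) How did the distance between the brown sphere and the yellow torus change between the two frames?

+1.8

The distance was about 3.7 in the first image and 5.5 in the second, so they moved 1.8 units further apart.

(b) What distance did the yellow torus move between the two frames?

1.9

From (5.2, 1.9) to (6.8, 0.8), the yellow torus covered √(1.6² + 1.1²) ≈ 1.9 units.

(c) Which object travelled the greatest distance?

the green capsule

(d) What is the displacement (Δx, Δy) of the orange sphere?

(1.8, -0.2)

The orange sphere was at about (3.0, 2.5) and moved to about (4.8, 2.3).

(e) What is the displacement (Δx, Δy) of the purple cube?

(1.0, 2.4)

The purple cube started near (5.1, 3.3) and ended near (6.1, 5.7).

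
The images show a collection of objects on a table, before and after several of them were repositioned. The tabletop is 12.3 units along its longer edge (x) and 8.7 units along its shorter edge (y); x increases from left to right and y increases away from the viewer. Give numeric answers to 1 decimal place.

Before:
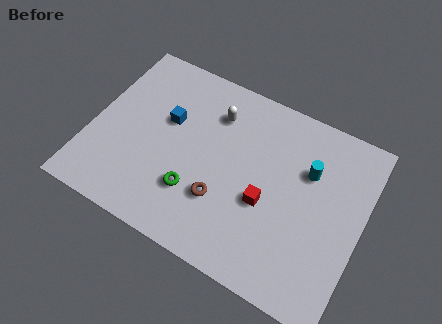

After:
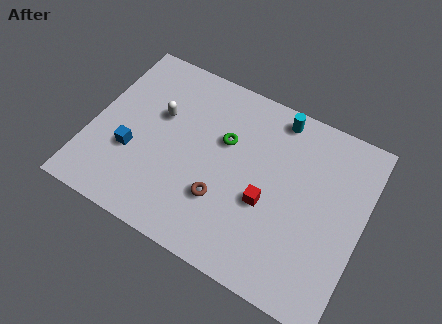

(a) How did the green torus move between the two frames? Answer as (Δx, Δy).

(0.9, 3.0)

From the two frames, the green torus sits at roughly (5.0, 2.5) before and (5.9, 5.5) after.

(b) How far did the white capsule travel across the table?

2.7

The white capsule was near (5.3, 6.6) before and (2.9, 5.4) after, so it travelled √(2.4² + 1.2²) ≈ 2.7 units.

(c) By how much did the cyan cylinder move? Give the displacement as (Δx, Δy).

(-1.7, 1.9)

From the two frames, the cyan cylinder sits at roughly (9.7, 5.8) before and (8.0, 7.7) after.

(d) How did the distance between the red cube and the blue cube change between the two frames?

+1.0

Before: roughly 5.1 units apart; after: 6.1. That's 1.0 units further apart.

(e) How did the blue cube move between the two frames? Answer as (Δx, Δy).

(-1.3, -2.2)

From the two frames, the blue cube sits at roughly (3.3, 5.3) before and (2.0, 3.1) after.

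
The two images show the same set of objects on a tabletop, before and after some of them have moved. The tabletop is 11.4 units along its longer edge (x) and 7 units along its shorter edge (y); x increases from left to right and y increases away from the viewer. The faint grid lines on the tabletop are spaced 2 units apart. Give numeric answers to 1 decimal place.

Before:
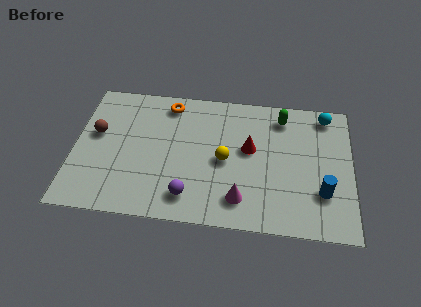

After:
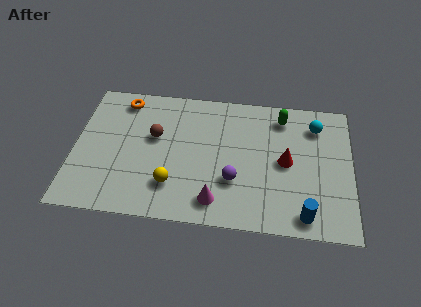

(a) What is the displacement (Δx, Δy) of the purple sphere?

(1.8, 1.0)

The purple sphere started near (4.8, 1.3) and ended near (6.6, 2.3).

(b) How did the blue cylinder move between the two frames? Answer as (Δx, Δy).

(-0.7, -1.2)

The blue cylinder started near (10.2, 2.1) and ended near (9.5, 0.9).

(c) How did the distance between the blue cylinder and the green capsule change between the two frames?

+0.9

The distance was about 4.1 in the first image and 5.0 in the second, so they moved 0.9 units further apart.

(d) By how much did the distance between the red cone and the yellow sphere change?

+3.7

Before: roughly 1.2 units apart; after: 4.9. That's 3.7 units further apart.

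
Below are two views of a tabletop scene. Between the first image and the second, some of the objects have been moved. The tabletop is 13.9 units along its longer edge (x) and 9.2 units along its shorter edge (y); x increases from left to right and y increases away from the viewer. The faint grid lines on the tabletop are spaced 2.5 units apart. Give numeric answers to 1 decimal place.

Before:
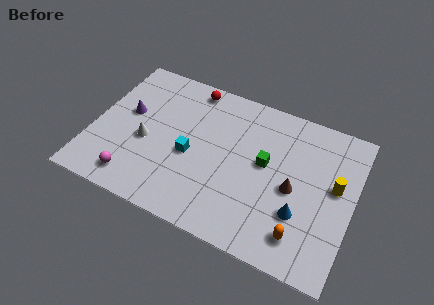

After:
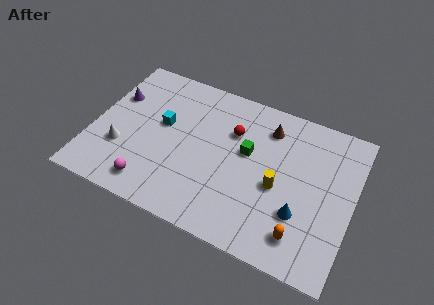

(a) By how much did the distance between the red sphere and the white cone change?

+1.8

The distance was about 4.7 in the first image and 6.5 in the second, so they moved 1.8 units further apart.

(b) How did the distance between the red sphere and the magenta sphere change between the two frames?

-0.9

Before: roughly 7.1 units apart; after: 6.2. That's 0.9 units closer together.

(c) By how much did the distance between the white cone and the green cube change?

+0.5

Before: roughly 6.4 units apart; after: 6.9. That's 0.5 units further apart.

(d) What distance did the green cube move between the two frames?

1.0

The green cube moved from about (9.2, 5.1) to (8.2, 5.4), a distance of √(1.0² + 0.3²) ≈ 1.0.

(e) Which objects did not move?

the orange capsule and the blue cone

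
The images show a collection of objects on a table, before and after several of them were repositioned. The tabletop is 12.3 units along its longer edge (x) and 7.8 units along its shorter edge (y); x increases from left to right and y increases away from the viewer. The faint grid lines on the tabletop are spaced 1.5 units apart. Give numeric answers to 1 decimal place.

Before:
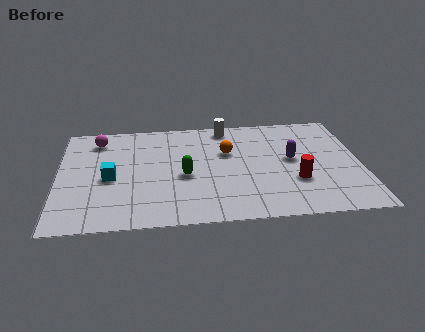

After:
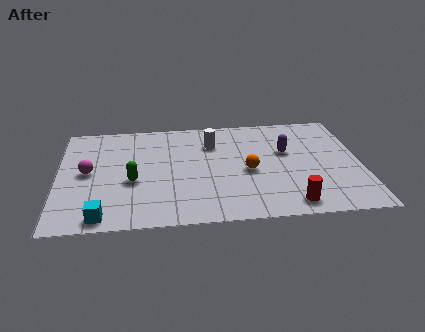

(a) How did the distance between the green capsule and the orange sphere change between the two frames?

+2.3

They were about 2.4 units apart before and 4.7 after — 2.3 units further apart.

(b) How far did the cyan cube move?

2.7

The cyan cube moved from about (2.1, 3.5) to (1.8, 0.8), a distance of √(0.3² + 2.7²) ≈ 2.7.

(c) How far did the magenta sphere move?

2.4

The magenta sphere moved from about (1.6, 6.4) to (1.2, 4.0), a distance of √(0.4² + 2.4²) ≈ 2.4.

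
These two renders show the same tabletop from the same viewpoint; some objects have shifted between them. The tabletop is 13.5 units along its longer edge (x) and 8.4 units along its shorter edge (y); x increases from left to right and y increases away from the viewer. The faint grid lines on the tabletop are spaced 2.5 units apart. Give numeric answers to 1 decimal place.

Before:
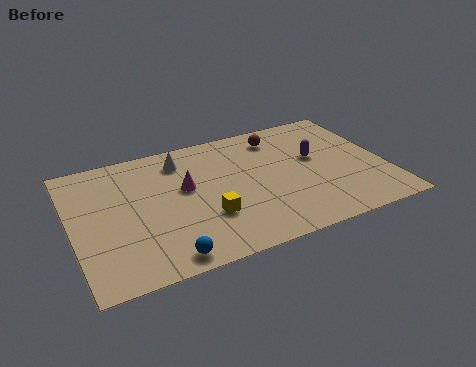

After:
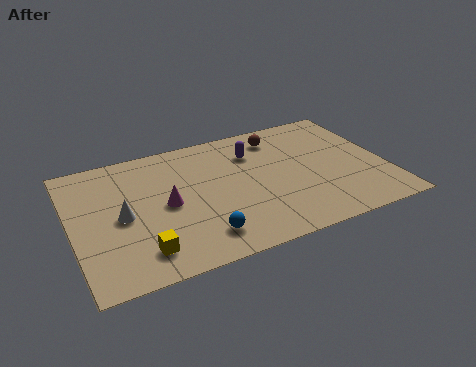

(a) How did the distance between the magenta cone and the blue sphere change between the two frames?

-1.4

Before: roughly 4.2 units apart; after: 2.8. That's 1.4 units closer together.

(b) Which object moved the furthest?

the white cone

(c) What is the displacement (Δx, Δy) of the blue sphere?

(1.6, 0.7)

The blue sphere was at about (3.6, 0.9) and moved to about (5.2, 1.6).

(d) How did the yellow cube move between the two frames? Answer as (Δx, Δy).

(-2.9, -1.1)

The yellow cube started near (5.6, 2.7) and ended near (2.7, 1.6).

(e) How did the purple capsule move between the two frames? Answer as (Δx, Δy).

(-2.6, 1.3)

The purple capsule was at about (10.6, 4.9) and moved to about (8.0, 6.2).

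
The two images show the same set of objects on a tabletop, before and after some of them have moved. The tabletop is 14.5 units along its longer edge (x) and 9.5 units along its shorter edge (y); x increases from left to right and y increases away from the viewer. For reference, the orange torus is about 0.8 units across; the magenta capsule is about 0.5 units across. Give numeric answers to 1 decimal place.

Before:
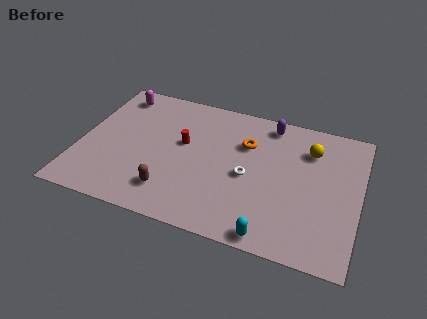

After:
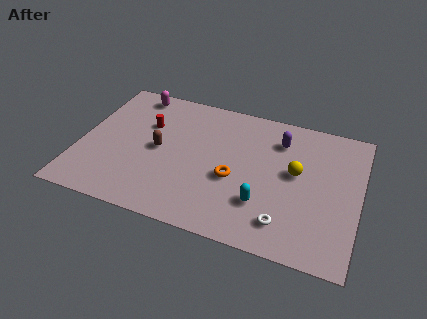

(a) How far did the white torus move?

3.3

The white torus was near (8.8, 4.3) before and (10.9, 1.8) after, so it travelled √(2.1² + 2.5²) ≈ 3.3 units.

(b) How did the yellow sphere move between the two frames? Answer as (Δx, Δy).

(-0.6, -1.8)

The yellow sphere started near (11.8, 7.1) and ended near (11.2, 5.3).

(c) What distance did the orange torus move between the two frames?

2.6

The orange torus was near (8.5, 6.5) before and (8.1, 3.9) after, so it travelled √(0.4² + 2.6²) ≈ 2.6 units.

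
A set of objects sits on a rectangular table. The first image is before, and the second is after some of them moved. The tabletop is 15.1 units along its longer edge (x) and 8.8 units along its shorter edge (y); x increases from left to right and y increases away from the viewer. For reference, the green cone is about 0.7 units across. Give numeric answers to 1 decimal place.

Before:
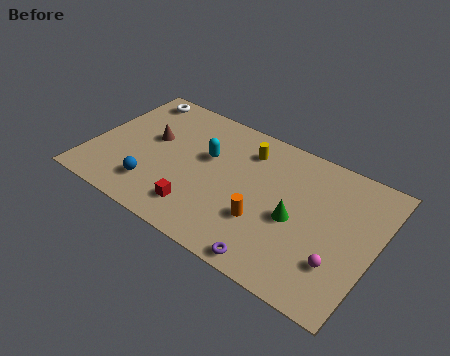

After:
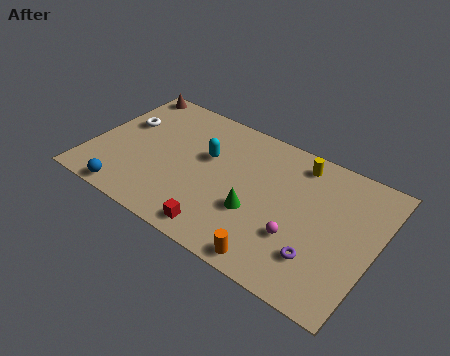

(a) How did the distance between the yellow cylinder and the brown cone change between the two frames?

+4.4

Before: roughly 5.2 units apart; after: 9.6. That's 4.4 units further apart.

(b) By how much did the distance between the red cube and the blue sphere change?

+2.4

Before: roughly 2.5 units apart; after: 4.9. That's 2.4 units further apart.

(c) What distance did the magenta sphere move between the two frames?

2.2

The magenta sphere moved from about (13.5, 2.5) to (11.3, 2.9), a distance of √(2.2² + 0.4²) ≈ 2.2.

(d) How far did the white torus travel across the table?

2.2

The white torus moved from about (1.5, 7.7) to (1.4, 5.5), a distance of √(0.1² + 2.2²) ≈ 2.2.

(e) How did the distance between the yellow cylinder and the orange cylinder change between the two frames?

+2.3

Before: roughly 4.3 units apart; after: 6.6. That's 2.3 units further apart.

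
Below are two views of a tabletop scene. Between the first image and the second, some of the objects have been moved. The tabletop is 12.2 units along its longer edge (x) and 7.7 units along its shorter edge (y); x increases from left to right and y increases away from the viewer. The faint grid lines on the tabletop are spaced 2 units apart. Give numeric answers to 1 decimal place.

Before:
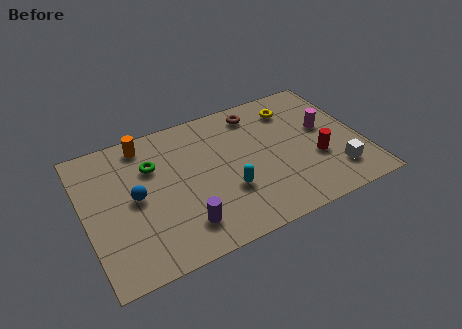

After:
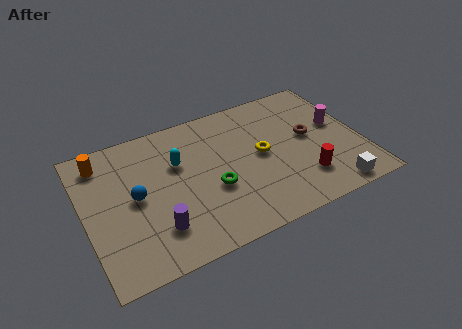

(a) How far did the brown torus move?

3.1

The brown torus was near (7.9, 6.5) before and (10.0, 4.2) after, so it travelled √(2.1² + 2.3²) ≈ 3.1 units.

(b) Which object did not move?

the blue sphere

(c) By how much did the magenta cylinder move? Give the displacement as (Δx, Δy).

(0.6, 0.0)

The magenta cylinder was at about (10.7, 4.4) and moved to about (11.3, 4.4).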